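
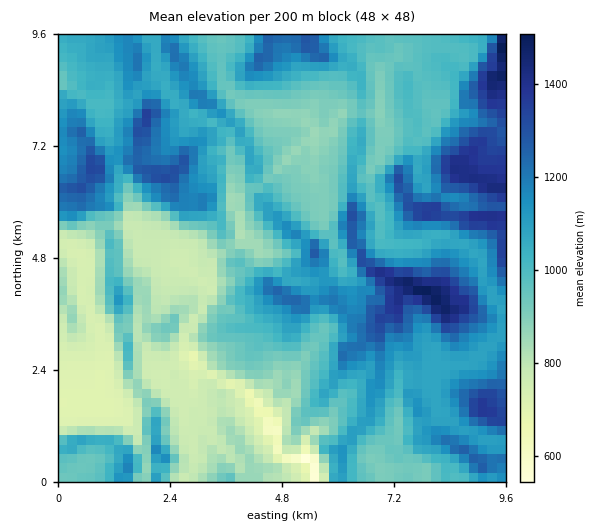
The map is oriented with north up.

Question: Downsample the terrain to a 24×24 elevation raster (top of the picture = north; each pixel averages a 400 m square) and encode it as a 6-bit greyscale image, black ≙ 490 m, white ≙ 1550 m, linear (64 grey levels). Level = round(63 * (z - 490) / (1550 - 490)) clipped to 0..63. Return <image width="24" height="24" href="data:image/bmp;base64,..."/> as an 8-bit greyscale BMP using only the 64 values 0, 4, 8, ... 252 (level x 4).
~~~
<image width="24" height="24" href="data:image/bmp;base64,Qk12BgAAAAAAADYEAAAoAAAAGAAAABgAAAABAAgAAAAAAEACAAATCwAAEwsAAAABAAAAAAAAAAAAAAEBAQACAgIAAwMDAAQEBAAFBQUABgYGAAcHBwAICAgACQkJAAoKCgALCwsADAwMAA0NDQAODg4ADw8PABAQEAAREREAEhISABMTEwAUFBQAFRUVABYWFgAXFxcAGBgYABkZGQAaGhoAGxsbABwcHAAdHR0AHh4eAB8fHwAgICAAISEhACIiIgAjIyMAJCQkACUlJQAmJiYAJycnACgoKAApKSkAKioqACsrKwAsLCwALS0tAC4uLgAvLy8AMDAwADExMQAyMjIAMzMzADQ0NAA1NTUANjY2ADc3NwA4ODgAOTk5ADo6OgA7OzsAPDw8AD09PQA+Pj4APz8/AEBAQABBQUEAQkJCAENDQwBEREQARUVFAEZGRgBHR0cASEhIAElJSQBKSkoAS0tLAExMTABNTU0ATk5OAE9PTwBQUFAAUVFRAFJSUgBTU1MAVFRUAFVVVQBWVlYAV1dXAFhYWABZWVkAWlpaAFtbWwBcXFwAXV1dAF5eXgBfX18AYGBgAGFhYQBiYmIAY2NjAGRkZABlZWUAZmZmAGdnZwBoaGgAaWlpAGpqagBra2sAbGxsAG1tbQBubm4Ab29vAHBwcABxcXEAcnJyAHNzcwB0dHQAdXV1AHZ2dgB3d3cAeHh4AHl5eQB6enoAe3t7AHx8fAB9fX0Afn5+AH9/fwCAgIAAgYGBAIKCggCDg4MAhISEAIWFhQCGhoYAh4eHAIiIiACJiYkAioqKAIuLiwCMjIwAjY2NAI6OjgCPj48AkJCQAJGRkQCSkpIAk5OTAJSUlACVlZUAlpaWAJeXlwCYmJgAmZmZAJqamgCbm5sAnJycAJ2dnQCenp4An5+fAKCgoAChoaEAoqKiAKOjowCkpKQApaWlAKampgCnp6cAqKioAKmpqQCqqqoAq6urAKysrACtra0Arq6uAK+vrwCwsLAAsbGxALKysgCzs7MAtLS0ALW1tQC2trYAt7e3ALi4uAC5ubkAurq6ALu7uwC8vLwAvb29AL6+vgC/v78AwMDAAMHBwQDCwsIAw8PDAMTExADFxcUAxsbGAMfHxwDIyMgAycnJAMrKygDLy8sAzMzMAM3NzQDOzs4Az8/PANDQ0ADR0dEA0tLSANPT0wDU1NQA1dXVANbW1gDX19cA2NjYANnZ2QDa2toA29vbANzc3ADd3d0A3t7eAN/f3wDg4OAA4eHhAOLi4gDj4+MA5OTkAOXl5QDm5uYA5+fnAOjo6ADp6ekA6urqAOvr6wDs7OwA7e3tAO7u7gDv7+8A8PDwAPHx8QDy8vIA8/PzAPT09AD19fUA9vb2APf39wD4+PgA+fn5APr6+gD7+/sA/Pz8AP39/QD+/v4A////AGxseJhohExMYFxYUEAgZIhsZGhkdHykoHxwdJBklFhEUFBQNDAkfJBoaHB8jKSsoGRsaFhYfEhESFRAJFRMaIyAcHSUpJyUnDQ0NDRUdERASEg0KFhsaHiQfHSUjJzAzDQ0NDhYTEBASEAsTFR0gHiQiISUkKjIxDQ0NExMQEA8PERYWFxwiIiQmISMjJykrDg4NGBIQDw0WGRsZGRogKiYoJCQjJCQnEA8OGxMWERQaGx0eIBseKSwrKCQmKSUkExAQGhUYFhMbHR8hJSAeKC0xLygyMiwmFA8YIhUSFBIXHSInKykoKSsxMzM6Ny4kFA8aHxYRERETGyQqJiQnJSgzOTo4MSknEg8ZGRIREBEUGxwdIickIDAwLSsuKiUsDw8ZGBEREBEWGBYYHyoiJiogICIlJCQuFhYaFBESFBcdFxcfJyAcKyYfJCUlKi8yKSYiGBUbJSYhFh0kHxkZKiUfKzMxLzEzLi4nHCEqKygjFh0eGhkZIh8iLicqLDE1KjAtIy4wLyYhGSEaGRgZIBwiLSMuNjY2KC4pKC0qLCcgGyEbFxcYHh0aISItNDQzKSsiJy8pJSYiIB4ZGRYXHB8ZHB0kLDIwKCUgJTArJCEjIRkYFxcYGRwZHR0dJSowIiAfIycmIykjGhoaGhkZGh0ZHh0cJS82HSAhJSUiJiYdHyQiHx0cHh4aHh0eIzA5HyIiJygjKiMdICsqJignIh0bHB0fHiY3ISIkKCYmJx8cHSUsLC8mIB4dHB0eHiA0A=="/>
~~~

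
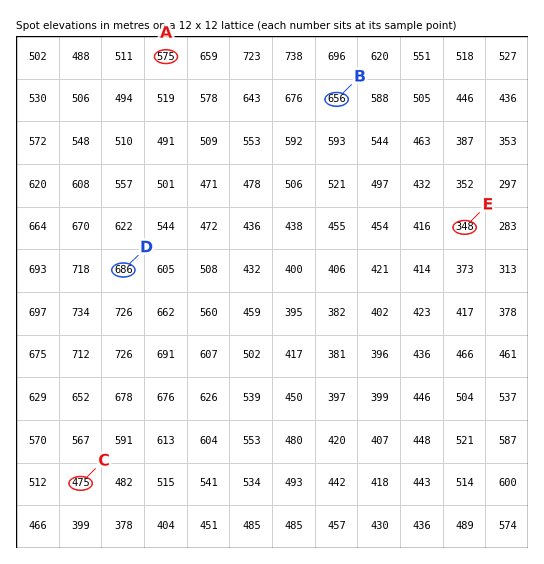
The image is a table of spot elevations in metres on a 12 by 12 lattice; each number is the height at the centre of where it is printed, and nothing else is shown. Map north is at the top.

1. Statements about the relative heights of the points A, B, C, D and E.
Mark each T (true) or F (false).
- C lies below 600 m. T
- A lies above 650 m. F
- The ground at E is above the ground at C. F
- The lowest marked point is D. F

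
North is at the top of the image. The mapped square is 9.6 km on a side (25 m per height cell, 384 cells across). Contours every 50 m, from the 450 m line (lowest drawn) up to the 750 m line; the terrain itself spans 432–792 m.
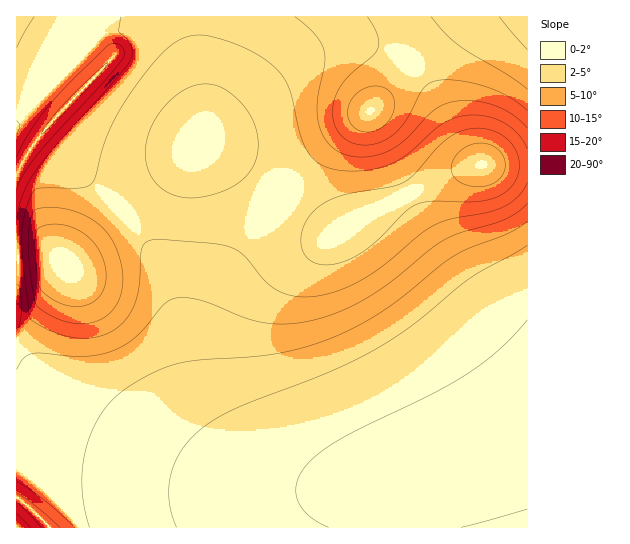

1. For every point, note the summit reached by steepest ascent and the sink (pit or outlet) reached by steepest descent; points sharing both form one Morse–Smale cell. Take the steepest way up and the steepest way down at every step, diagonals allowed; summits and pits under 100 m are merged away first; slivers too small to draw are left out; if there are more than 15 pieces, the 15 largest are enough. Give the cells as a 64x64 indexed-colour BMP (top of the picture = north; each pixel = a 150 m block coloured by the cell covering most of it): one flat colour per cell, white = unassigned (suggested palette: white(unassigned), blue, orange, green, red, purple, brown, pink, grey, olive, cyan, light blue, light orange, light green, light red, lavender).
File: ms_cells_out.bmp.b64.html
<image width="64" height="64" href="data:image/bmp;base64,Qk12CAAAAAAAAHYAAAAoAAAAQAAAAEAAAAABAAQAAAAAAAAIAAATCwAAEwsAABAAAAAAAAAA////ALR3HwAOf/8ALKAsACgn1gC9Z5QAS1aMAMJ34wB/f38AIr28AM++FwDox64AeLv/AIrfmACWmP8A1bDFAGZmIiIiIiIiIiIiIiIiIiIiIiIiIiIiIiIiIiIiIiIiZmIiIiIiIiIiIiIiIiIiIiIiIiIiIiIiIiIiIiIiIiJmIiIiIiIiIiIiIiIiIiIiIiIiIiIiIiIiIiIiIiIiImIiIiIiIiIiIiIiIiIiIiIiIiIiIiIiIiIiIiIiIiIiIiIiIiIiIiIiIiIiIiIiIiIiIiIiIiIiIiIiIiIiIiIiIiIiIiIiIiIiIiIiIiIiIiERERESIiIiIiIiIiIiIiIiIiIiIiIiIiIiIiIiIiIREREREREREiIiIiIiIiIiIiIiIiIiIiIiIiIiIiIiERERERERERERERIiIiIiIiIiIiIiIiIiIiIiIiIiIiERERERERERERERERIiIiIiIiIiIiIiIiIiIiIiIiIhEREREREREREREREREREiIiIiIiIiIiIiIiIiIiIiIhEREREREREREREREREREREiIiIiIiIiIiIiIiIiIiIhERERERERERERERERERERERESIiIiIiIiIiIiIiIiIiERERERERERERERERERERERERESIiIiIiIiIiIiIiIiEREREREREREREREREREREREREREiIiIiIiIiIiIiIiERERERERERERERERERERERERERESIiIiIiIiIiIiIiIRERERERERERERERERERERERERERIiIiIiIiIiIiIiIREREREREREREREREREREREREREREiIiIiIiIiIiIiIhERERERERERERERERERERERERERESIiIiIiIiIiIiIiERERERERERERERERERERERERERERIiIiIiIiIiIiIiEREREREREREREREREREREREREREREiIiIiIiIiIiIiIRERERERERERERERERERERERERERESIiIiIiIiIiIiIhERERERERERERERERERERERERERERIiIiIiIiIiIiIiEREREREREREREREREREREREREREREiIiIiIiIiIiIiIRERERERERERERERERERERERERERESIiIiIiIiIiIiIhERERERERERERERERERERERERERERIiIiIiIiIiIiIhEREREREREREREREREREREREREREREiIiIiIiIiIiIiERERERERERERERERERERERERERERESIiIiIiIiIiIiIRERERERERERERERERERERERERERERIiIiIiIiIiIiIhEREREREREREREREREREREREREREREiIiIiIiIiIiIiERERERERERERERERERERERERERERESIiIiIiIiIiIiERERERERERERERERERERERERERERERIiIiIiIiIiIiIREREREREREREREREREREREREREREREiIiIiIiIiIiIRERERERERERERERERERERERERERERESIiIiIiIiIiIhERERERERERERERERERERERERERERERVVVVVSIiIiIhERERERERERERERERERERERERERERERFVVVVVUiIiIhEREREREREREREREREREREREREREREREVVVVVVVIiIiERERERERERERERERERERERERERERERERVVVVVVVSIiERERERERERERERERMxERERERERERERERFVVVVVVVUiERERERERERERERETMzMxEREREREREREREVVVVVVVVVERERERERERERERETMzMzMRERERERERERERVVVVVVVVRBEREREREREREREzMzMzMzMRERERERERERFVVVVVVVRERBEREREREREREzMzMzMzMzMREREREREREVVVVVVVREREQREREREREREzMzMzMzMzMzMRERERERERVVVVVVREREREEREREREREzMzMzMzMzMzMzMxERERERFVVVVVRERERERBERERERMzMzMzMzMzMzMzMzMxEREREVVVVVREREREREQRERERMzMzMzMzMzMzMzMzMzMzMzMzVVVVREREREREREERETMzMzMzMzMzMzMzMzMzMzMzMzNVVVRERERERERERBEzMzMzMzMzMzMzMzMzMzMzMzMzM1VVREREREREREREQzMzMzMzMzMzMzMzMzMzMzMzMzMzVVRERERERERERERDMzMzMzMzMzMzMzMzMzMzMzMzMzNVVUREREREREREREMzMzMzMzMzMzMzMzMzMzMzMzMzM1VVVEREREREREREQzMzMzMzMzMzMzMzMzMzMzMzMzMzVVVVRERERERERERDMzMzMzMzMzMzMzMzMzMzMzMzMzNVVVVUREREREREREMzMzMzMzMzMzMzMzMzMzMzMzMzM1VVVVVEREREREREQzMzMzMzMzMzMzMzMzMzMzMzMzMzVVVVVURERERERERDMzMzMzMzMzMzMzMzMzMzMzMzMzNVVVVUREREREREREMzMzMzMzMzMzMzMzMzMzMzMzMzM1VVVUREREREREREQzMzMzMzMzMzMzMzMzMzMzMzMzMzVVVURERERERERERDMzMzMzMzMzMzMzMzMzMzMzMzMzNVVVVERERERERERDMzMzMzMzMzMzMzMzMzMzMzMzMzM1VVVUREREREREREMzMzMzMzMzMzMzMzMzMzMzMzMzMzVVVVVEREREREREQzMzMzMzMzMzMzMzMzMzMzMzMzMzNVVVVURERERERERDMzMzMzMzMzMzMzMzMzMzMzMzMzM1VVVVREREREREREMzMzMzMzMzMzMzMzMzMzMzMzMzMz"/>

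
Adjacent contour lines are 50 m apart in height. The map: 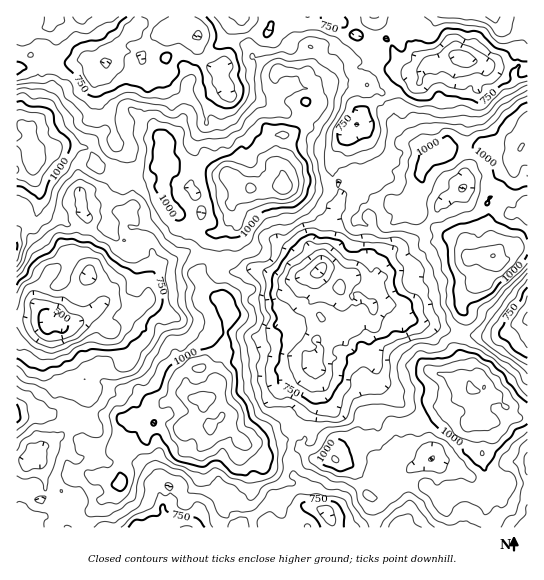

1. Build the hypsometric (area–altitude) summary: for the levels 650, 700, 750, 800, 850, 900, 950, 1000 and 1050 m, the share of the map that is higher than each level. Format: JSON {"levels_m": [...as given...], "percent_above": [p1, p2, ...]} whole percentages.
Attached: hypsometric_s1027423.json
{"levels_m": [650, 700, 750, 800, 850, 900, 950, 1000, 1050], "percent_above": [95, 89, 81, 70, 57, 44, 29, 17, 9]}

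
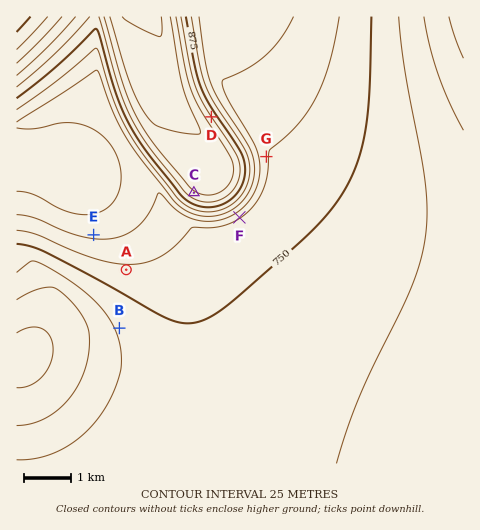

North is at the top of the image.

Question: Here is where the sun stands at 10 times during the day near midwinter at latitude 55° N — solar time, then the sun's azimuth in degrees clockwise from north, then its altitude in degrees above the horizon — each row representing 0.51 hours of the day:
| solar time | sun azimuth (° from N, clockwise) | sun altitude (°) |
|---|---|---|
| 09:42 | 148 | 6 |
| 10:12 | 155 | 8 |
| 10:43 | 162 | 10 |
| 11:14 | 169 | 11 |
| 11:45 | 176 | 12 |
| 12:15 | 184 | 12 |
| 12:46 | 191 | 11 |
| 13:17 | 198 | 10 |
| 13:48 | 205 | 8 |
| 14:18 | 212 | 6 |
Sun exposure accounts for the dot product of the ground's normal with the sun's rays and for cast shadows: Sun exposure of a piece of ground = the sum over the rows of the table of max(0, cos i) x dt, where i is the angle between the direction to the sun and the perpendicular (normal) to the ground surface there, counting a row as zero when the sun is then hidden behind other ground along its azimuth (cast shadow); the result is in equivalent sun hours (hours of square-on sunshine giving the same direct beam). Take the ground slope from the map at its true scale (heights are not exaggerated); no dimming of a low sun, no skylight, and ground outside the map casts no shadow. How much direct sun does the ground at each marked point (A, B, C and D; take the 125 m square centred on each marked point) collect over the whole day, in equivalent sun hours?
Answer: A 1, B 0.9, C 1.4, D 0.3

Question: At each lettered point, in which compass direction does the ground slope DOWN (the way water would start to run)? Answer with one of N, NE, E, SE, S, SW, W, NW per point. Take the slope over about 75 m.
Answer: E S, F SE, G E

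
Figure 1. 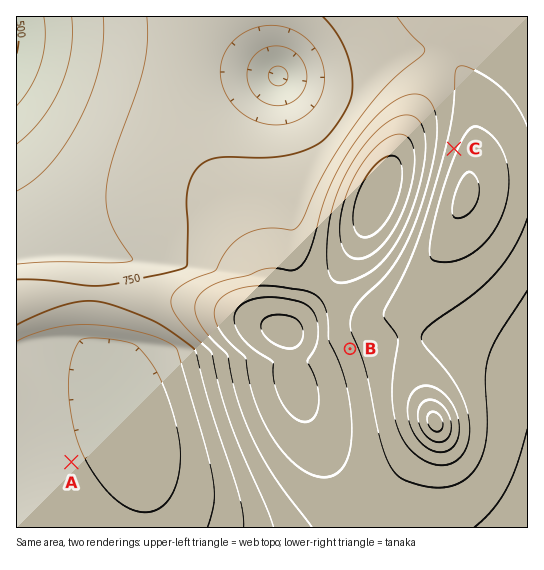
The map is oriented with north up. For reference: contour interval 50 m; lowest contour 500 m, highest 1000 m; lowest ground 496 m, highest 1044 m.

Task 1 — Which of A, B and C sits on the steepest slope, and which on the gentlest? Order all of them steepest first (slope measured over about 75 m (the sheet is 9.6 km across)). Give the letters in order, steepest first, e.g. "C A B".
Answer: C B A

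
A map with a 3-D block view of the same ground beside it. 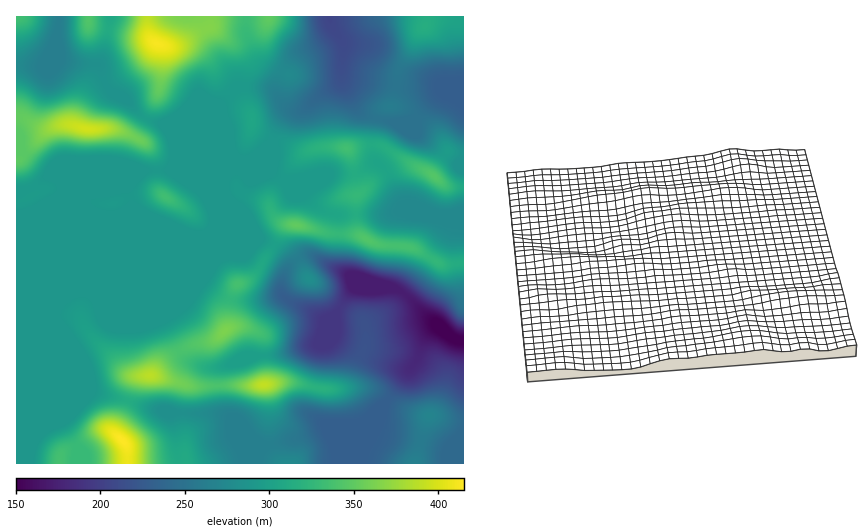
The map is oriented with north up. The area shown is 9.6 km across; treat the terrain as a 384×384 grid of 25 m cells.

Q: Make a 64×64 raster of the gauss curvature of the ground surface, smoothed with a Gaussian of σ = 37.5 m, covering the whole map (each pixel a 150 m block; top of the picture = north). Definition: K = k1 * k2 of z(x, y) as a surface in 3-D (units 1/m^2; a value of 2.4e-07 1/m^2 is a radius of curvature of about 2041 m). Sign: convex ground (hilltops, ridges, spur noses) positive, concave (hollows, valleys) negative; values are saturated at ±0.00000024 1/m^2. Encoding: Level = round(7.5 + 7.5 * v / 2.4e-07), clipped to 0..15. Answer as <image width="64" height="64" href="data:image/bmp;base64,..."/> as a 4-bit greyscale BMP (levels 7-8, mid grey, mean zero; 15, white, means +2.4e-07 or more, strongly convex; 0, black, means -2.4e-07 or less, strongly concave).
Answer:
<image width="64" height="64" href="data:image/bmp;base64,Qk12CAAAAAAAAHYAAAAoAAAAQAAAAEAAAAABAAQAAAAAAAAIAAATCwAAEwsAABAAAAAAAAAAAAAAABEREQAiIiIAMzMzAERERABVVVUAZmZmAHd3dwCIiIgAmZmZAKqqqgC7u7sAzMzMAN3d3QDu7u4A////AId3iHiIiIdlV4h3eHh3d3d4d3iImIiIeHd3d4iIiIiIh3aKl3iaplV4eId3iHh3d3h3d3iId3eId3d3h3d4iIiHdnqnZ5uWabp2dniIiIh3eHd3eHh3d4h3d4iHd3eIiId2Z4UzWIis2nZmZ4eIiIiHd3eIZ3d3iId4iIh3d4h3iHdmh0Ep3cqYdmZ4h3d4iHd3d4d3iIeIh3d4iHd3d3eId3eKhX//uYeHd3iHeHeIh3d3d4eIh3d3eIeId3iId4iIeIiGa/yXd4mZh3d3eIiIdmdniIiHd3d4h3eImYh2iIiIiIdEVlRGmqiGZ3eImZhkQ1m6l2Znd3iHd3mqmHWIiIiHh2VEMiR6zIRFZ5q7l1MAfvyGZmZniId3aJmYd4iIiIh3iHZUM1irh5mHiIiHh2aMuHm6l3d3ZFZ3h3d4iIiIiIiIdVVmeHVIy3VCE1v//FIBSt7KdmdlV5h3d3iIiIiIiIhleqm8lCaoVUEUOP/9gQAmm6mHd4eKqHd3eIiIiIiHiHeuyt+2V4eId2dnz8y3VFZ4d3d3d4qYd3d3iIiIiIiIdniYrJeIeJiKqblWeIh3iYdmZnd3iYiHeIeIiIiIiIhlVoiId4h3hmiYiEAUV4mql2Vmd3eIeIh4hoiIiIiIh2Z3iHd2Znd3d4iIcAA3vLqYdmd4iIh3eId3iIiIh4h3d3d3eHZWd2iYiap0MkrcuImHd4iIiHZoiJmIiIiHh3d3iIh3d3eHZ5mHh4v7eamIiId3iId4h3d4mIiIiHh3d3iIiIiIh4dmipdVfPx2d3d4h3d3d3d3d4dAiIiId3d3iIiIiIiIiHeKqYZpuWVnd4iHd4d3eHeJiACIiId3iHiIiHh4iIiIiImZmHiHZmeIiHiIiId4iIrLX4iIh3eIeIiIiIeIiIiHd3d3d3dmZ4h3eJmIiId3eMmviIiHd4h3eIiIiIeIiHd3ZVZ3iHVnh1VGmXeIh3ZXhW+IiId3d3d4iIiIiIiId3ZURFe7dFd2QxN4iHh2Zmh1NYiIiHd3d4iIiIiIiId3dVZ2V810aJmFOqiIdmZ3iHZFiIiIiHd4iIiIiIiId3h3v9uXq2et/9dZiHeIuYeHdVeIiIiIiIiIiIiIiIiIiIeut3eJZ7//pomIdnq5d4eHeIiIiIiIiIiIiIiIiIiIdmd0Nnh2ipd4z9tlZ4d4eepniIiIiIiIiIiIiIiIiId2V6hXeIZERVasuXd3d3ZJ+DiIiIiIiIiIiIiIiIiIh3d3iYp2hTRDNoiHiZdmZRWWWYiIiIiIiIiIiIiIiIiIeIeHeFR3eZZ4ZVjMl2eqVoiHiIiIiIiIiIiIiIiIiIiIiHeIMUesmKlDWshFecyImYeIiIiIiIiIiIiIiId3d3iIh4lSNXZGhjSclmeIh2eIh4iIiIiIiIiIiIh3h3dneIiHd4mt2FZmVpl5qYd2Z3eHiIiIiIiId3iId4iHeHZ4iIh3h7/5d3iYU3qpiId3d4h3d4iIh3d3d3d3d3d4h3iIiHhSWId4eKczipiIh3d3d3d3h4h3d3h3h3Z4d4h3eHiHeHWIZnd3h1WIiIiId2V4eIiHeId3eId3Zr2Yh3d3d3ZqqKmId3iImId4iIiHVGqIiId3h3eId3ZZ/5d3d4d4dniHiIh3eJmZmHiIiId7hHd4h3iIiId4hmrZd3d3h3h4d3Z4h3iIiIiYd4iZiL5gZFeHeIiIiHh3ZVZ4h3iHeIiHdnd3eIl2d4hlZnd76EKHVoh4iIiIiHeFV4h4iId3eHiHd3eIioVnd2Znd47o3syHmId4h4iIiHVXeIiIh3d4iId3d4iahWeIiHiIm2XYmGiqiHd4iIiHU0Z4iIiIh3d4iHeIeIh2d4iHd4iFAod2RZzZZWiYmYeXRXiIiIh3d3iIeIiHZpyXiHZVd2Q4lHd2Wbp1Z4iHav9Vd4iIiHeId3d3iYdmz5VHp1erl4yTiHdDVoq6dkI5/EV3iIiIh4iHd2ZniHeahVnZi82XiYiId2ZWjN25VDaEV3iIiIiIiIdmd3iHd3eHd2V4iIZ3indmeamYeM7JeGWod4iIh4h4h2d4iId3Z5h2V3iHZnd5d1RZu5dWiYZlEmd3eIh3d4iXeImYh3d4mGZ3d3dnd3iIVFeamImWRoUlZmd4h4h3iZiIiIiHd3d3eImHd3eHeJl3iHdmeah4p37YZ3d3iHeIh4h3eHd3h3eIiYiHeId3mIq5dUVoiIiYjvl3eId3d3d3iHd4d3iIh3d3d3eIiHh3eamGVneHeJl4mHiJh3d3dmiYd3d3eIiHiHd3d4iIiGZ5mId3d3d3iXRFeZmXd4h2aIeIiHd4iHeId3d3iIh3Z4iIh3d3d2Z3dURompd3iHeId4mYh3iIeHd4d3iIiHdniIiId3eIdmeHZmiIdniId4d2eIh3iIeId3h2d4iId2eIiIh2aJmHeJiImHdmeId3d3Znh3d3d3h3d1RniId4d3d3h2VnmXeImYmph2eIiHiHd4h3eHd4d4iIVHeIiId3d3d2VmeHd4mqmqmHd4eId3d3mHd3d3h3iJl2iHd4d3d3d3Zpl2VXmrqZl3Zmd3d2eHiXZnd3iHeImYipiHd4d3d3dY7oM0aLuHh3dmeYeId5h4dWeId3d3iIiKqYd3iKl2d2jelVZ4h2iIh3eJiId4mpiGaIh3d4h3Z4iIh3eJzIVneKuHirgxSZiIh3iHdmecyqh4iHd3iHVYiHiHd4"/>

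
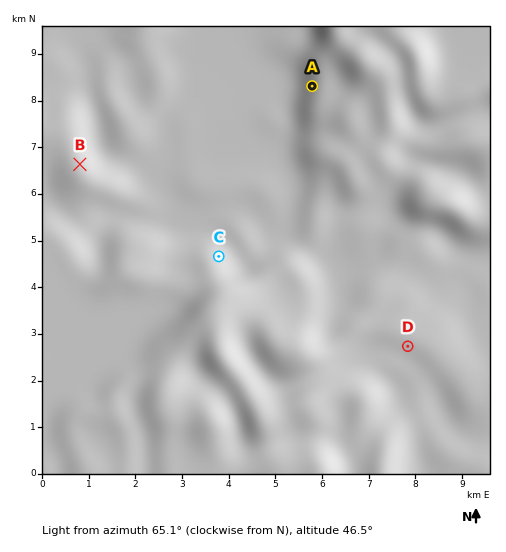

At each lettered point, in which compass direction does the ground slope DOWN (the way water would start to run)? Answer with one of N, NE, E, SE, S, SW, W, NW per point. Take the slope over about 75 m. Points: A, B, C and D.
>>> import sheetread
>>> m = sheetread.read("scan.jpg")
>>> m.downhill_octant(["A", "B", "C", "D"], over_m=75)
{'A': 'W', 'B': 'NE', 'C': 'NE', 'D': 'S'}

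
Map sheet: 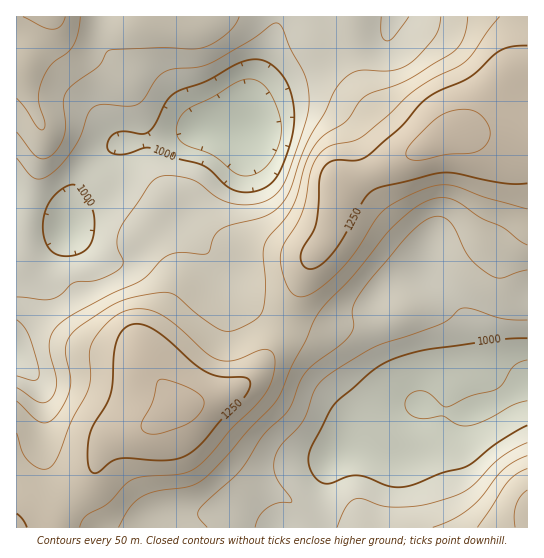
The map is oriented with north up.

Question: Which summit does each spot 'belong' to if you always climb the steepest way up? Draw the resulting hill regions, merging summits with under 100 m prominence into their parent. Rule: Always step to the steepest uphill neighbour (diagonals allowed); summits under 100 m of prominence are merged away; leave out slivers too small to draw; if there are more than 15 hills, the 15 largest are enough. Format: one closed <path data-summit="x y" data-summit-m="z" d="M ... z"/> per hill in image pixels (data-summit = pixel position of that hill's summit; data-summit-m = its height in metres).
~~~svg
<path data-summit="434 142" data-summit-m="1313" d="M527 16l-249 0-2 14-7 20-18 45-4 34-6 3-42-3-45 11-33 3-10 11-2 12 3 9 14 13 36 23 12 4 29 32 28 27 12 23 14 14 68 30 27 40 17 15 10 4 38 4 33 9 19 0 22-8 37-22z"/><path data-summit="182 405" data-summit-m="1312" d="M117 145l-16 12-18 18-8 12-8 24 0 23-24 37-10 8-17 2 0 246 279 1 14-5 11-10 3-6 4-33 6-16 13-10 13 0 24 7 15 0 5-3 8-11 9-35-11-3-30-3-10-4-17-15-27-40-56-24-19-12-10-12-9-19-28-27-29-32-12-4-47-32-4-8-2-12z"/><path data-summit="50 17" data-summit-m="1216" d="M277 16l-260 0-1 185 42 15 8 11 2-22 7-18 8-12 32-30 11-4 28-1 45-11 22 3 20 0 6-3 4-34 25-65z"/><path data-summit="527 513" data-summit-m="1212" d="M527 384l-22 15-36 14-19 0-29-8-10 36-4 8-9 6-15 0-24-7-13 0-8 5-7 9-4 13-2 52 202 1z"/>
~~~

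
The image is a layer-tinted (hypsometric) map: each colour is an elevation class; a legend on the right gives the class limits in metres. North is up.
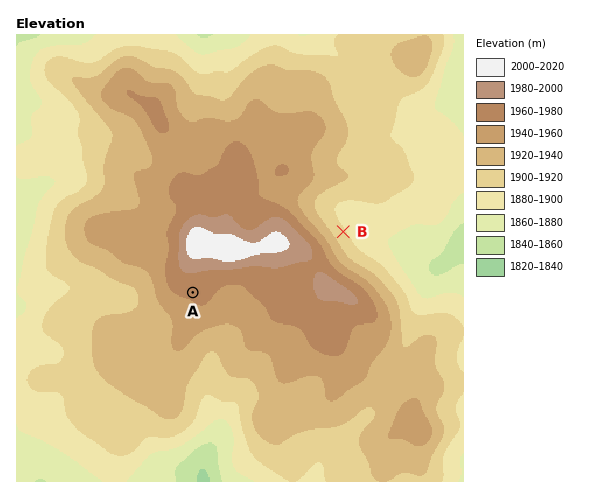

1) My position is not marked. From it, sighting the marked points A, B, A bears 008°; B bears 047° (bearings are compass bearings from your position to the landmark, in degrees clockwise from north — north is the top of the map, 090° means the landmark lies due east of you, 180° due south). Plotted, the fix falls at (180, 384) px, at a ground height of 1925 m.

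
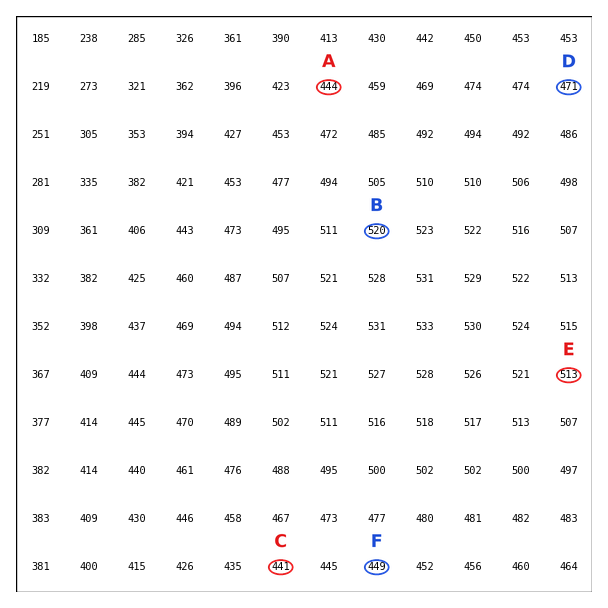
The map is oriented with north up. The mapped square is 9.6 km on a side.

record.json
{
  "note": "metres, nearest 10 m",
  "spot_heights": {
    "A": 440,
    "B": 520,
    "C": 440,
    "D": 470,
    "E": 510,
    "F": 450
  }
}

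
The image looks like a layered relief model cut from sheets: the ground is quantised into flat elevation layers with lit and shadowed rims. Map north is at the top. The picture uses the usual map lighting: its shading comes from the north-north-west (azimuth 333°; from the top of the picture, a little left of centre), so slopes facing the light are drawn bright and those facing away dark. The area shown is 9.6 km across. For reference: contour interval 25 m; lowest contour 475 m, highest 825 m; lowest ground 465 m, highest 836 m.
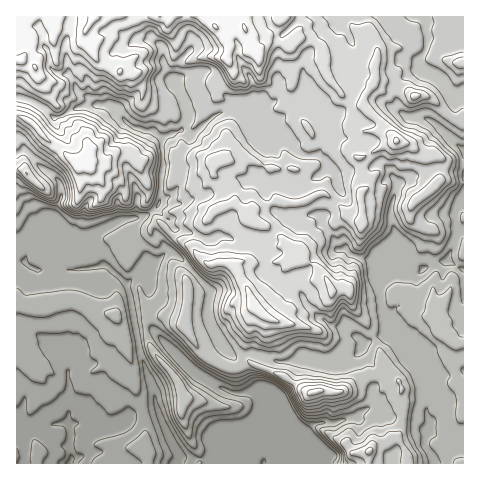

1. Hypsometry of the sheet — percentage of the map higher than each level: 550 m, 87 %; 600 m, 69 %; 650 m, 52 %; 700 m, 30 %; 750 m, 10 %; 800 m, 3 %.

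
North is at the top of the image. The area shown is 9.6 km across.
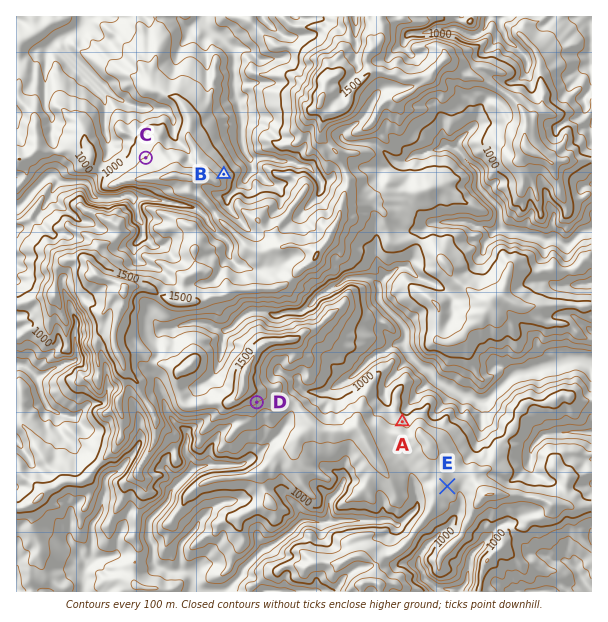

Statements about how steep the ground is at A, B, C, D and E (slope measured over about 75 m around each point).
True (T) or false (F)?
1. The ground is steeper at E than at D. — F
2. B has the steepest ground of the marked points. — T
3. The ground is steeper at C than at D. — F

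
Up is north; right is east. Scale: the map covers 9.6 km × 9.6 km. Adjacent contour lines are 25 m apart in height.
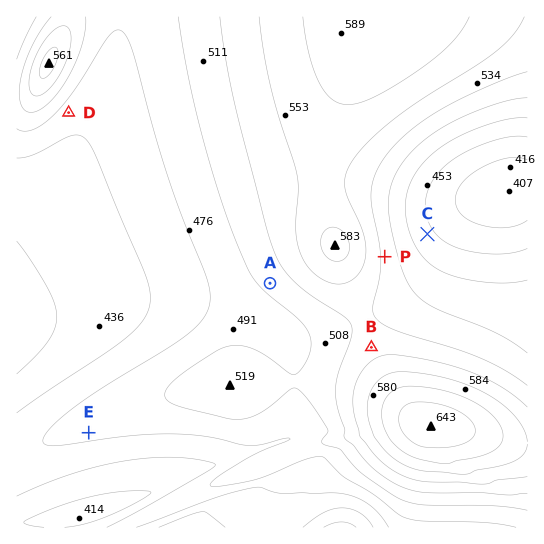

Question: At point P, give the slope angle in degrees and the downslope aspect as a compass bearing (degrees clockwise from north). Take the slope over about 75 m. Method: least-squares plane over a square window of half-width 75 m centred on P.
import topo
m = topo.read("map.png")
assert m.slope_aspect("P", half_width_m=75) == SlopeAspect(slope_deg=5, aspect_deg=85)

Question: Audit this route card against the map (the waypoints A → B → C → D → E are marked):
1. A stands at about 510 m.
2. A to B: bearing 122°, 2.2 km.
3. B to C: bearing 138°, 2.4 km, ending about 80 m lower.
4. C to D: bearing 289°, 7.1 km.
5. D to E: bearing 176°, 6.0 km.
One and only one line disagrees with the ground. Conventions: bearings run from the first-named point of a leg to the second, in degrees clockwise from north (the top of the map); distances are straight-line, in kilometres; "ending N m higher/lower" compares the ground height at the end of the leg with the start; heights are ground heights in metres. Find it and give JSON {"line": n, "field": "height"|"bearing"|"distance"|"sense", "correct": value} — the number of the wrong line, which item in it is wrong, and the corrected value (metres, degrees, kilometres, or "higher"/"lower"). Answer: {"line": 3, "field": "bearing", "correct": 26}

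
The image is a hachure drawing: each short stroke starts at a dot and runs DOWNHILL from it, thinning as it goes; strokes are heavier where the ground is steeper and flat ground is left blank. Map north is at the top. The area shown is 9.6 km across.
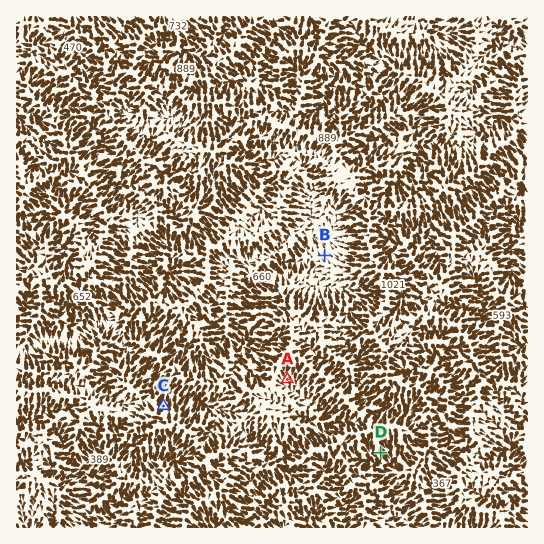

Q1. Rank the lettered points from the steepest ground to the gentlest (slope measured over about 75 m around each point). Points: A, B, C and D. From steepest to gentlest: D C A B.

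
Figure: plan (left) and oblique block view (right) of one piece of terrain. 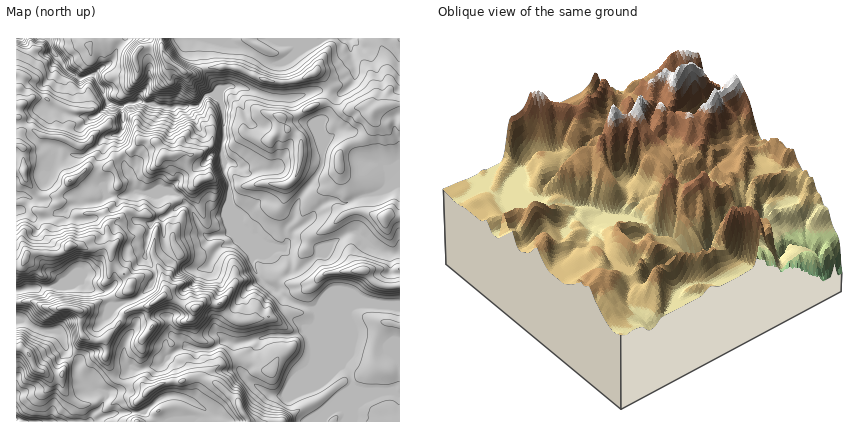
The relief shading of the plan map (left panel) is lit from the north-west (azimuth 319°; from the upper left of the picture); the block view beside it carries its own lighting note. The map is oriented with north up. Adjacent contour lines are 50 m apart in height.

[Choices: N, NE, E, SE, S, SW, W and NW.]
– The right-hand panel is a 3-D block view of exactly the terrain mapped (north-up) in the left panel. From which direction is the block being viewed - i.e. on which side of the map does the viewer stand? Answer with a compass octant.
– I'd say NE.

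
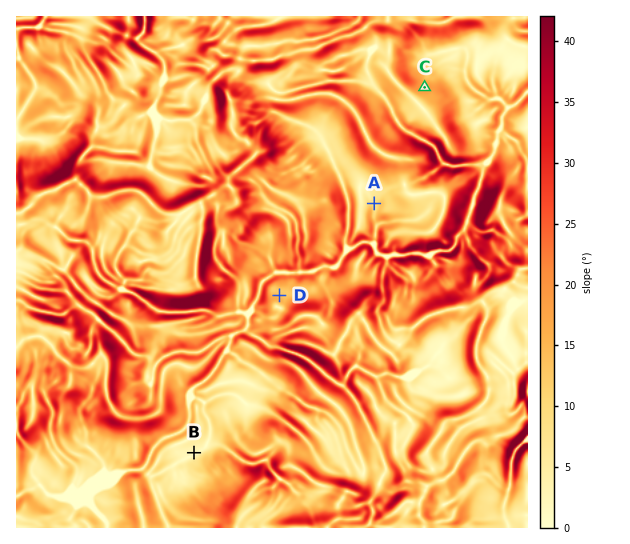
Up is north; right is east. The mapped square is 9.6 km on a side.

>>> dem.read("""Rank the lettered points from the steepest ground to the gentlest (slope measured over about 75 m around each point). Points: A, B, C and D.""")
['C', 'D', 'A', 'B']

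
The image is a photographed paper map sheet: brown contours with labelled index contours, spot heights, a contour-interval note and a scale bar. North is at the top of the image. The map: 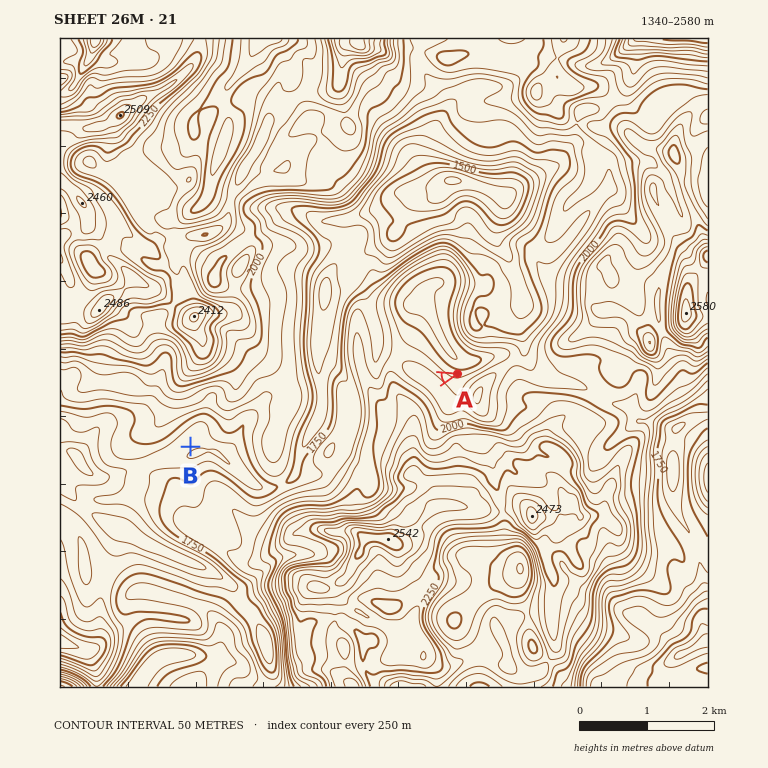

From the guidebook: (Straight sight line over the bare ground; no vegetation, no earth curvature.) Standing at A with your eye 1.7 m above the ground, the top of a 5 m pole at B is hidden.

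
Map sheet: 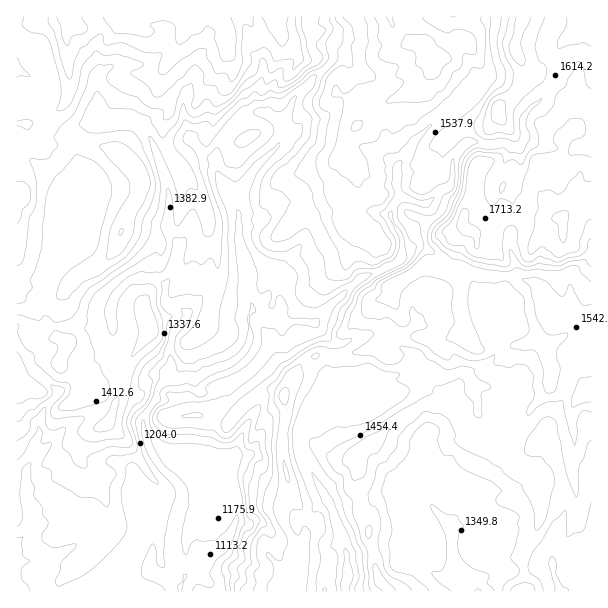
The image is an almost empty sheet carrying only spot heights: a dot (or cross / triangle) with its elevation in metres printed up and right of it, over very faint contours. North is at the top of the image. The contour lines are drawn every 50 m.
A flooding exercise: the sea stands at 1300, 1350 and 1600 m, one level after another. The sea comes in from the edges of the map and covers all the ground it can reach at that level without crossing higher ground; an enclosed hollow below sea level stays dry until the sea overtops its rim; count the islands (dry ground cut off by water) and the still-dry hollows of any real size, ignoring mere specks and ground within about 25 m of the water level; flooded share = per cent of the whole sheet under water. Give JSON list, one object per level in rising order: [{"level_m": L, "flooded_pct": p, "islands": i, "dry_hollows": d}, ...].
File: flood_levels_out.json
[{"level_m": 1300, "flooded_pct": 17, "islands": 0, "dry_hollows": 0}, {"level_m": 1350, "flooded_pct": 23, "islands": 0, "dry_hollows": 0}, {"level_m": 1600, "flooded_pct": 85, "islands": 0, "dry_hollows": 0}]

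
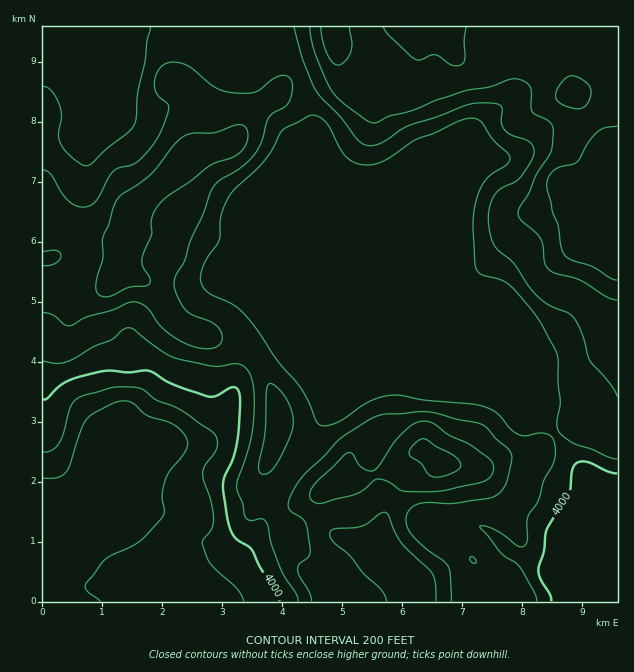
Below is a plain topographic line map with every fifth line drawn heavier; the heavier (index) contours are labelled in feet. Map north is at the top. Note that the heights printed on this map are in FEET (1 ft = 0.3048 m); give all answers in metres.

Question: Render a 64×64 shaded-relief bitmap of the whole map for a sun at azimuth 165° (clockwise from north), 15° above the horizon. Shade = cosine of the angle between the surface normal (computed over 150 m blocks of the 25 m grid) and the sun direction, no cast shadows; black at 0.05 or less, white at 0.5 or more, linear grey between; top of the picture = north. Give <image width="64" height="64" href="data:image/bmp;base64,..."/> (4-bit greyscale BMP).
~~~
<image width="64" height="64" href="data:image/bmp;base64,Qk12CAAAAAAAAHYAAAAoAAAAQAAAAEAAAAABAAQAAAAAAAAIAAATCwAAEwsAABAAAAAAAAAAAAAAABEREQAiIiIAMzMzAERERABVVVUAZmZmAHd3dwCIiIgAmZmZAKqqqgC7u7sAzMzMAN3d3QDu7u4A////AHd3d3eIiHd3ZneIiIiJmHd3eIh3d4iIh3h3dlVWd2ZVd3d3d4iIh3d3d4iIiJmYd3d4mId3iIiIiHdlVVZ3ZlVmZmZ3d3iIiIiIiIiImZd3d4iYiId3eIiYZVVWZnd2ZVVVVWZlZ4iIiIiIiIiIZWd4iJiIdlRXiIdURniHd3d2RERERERGeIiIiIiIiHZUZ5mYiIdkMkZ3dURYqph3d3dUREQzMzRXd3d3iZiIdUV4mYd4dkMiNFVVVnmqmXdnd2VVVEMzM0VndmeKqYdmVniIdmZlMjNEM0VoiZmZh2Znd2ZlVURDM0VVVnm6h3dmd2VURWVERVVDRomYiamYdmd3d3ZmZVQzNERFeKqHeYdmVURFZ3Z3h3d4mYiaqpmHd3d3d2ZmZVVVVVZniZeJqYdmZVVpqqq7uqqpiau6qYh3iId3ZmZmZnd3ZmZ4mGeaqZiHZWnO7t3dy6mZqqqph3eqqYd2ZmVmeIh2Z4mYVFeJqqmHec///u7cupmaqph3dru6l3d2ZVVniHZWialzI1eaqpiJrf//7u3KmImql3d4u7qYd3dlVVVnZTNYmoUgFGiIiJmave7t3cqYiaqYiJq7uph3d2ZURFVUISWJl0ABNWZWiZmZvLqqqpiaqpmrzbu6mHd3dlQzREMhE2mZYwAUZURXmYd3dlV4mJqqq83dy7qYd3d2ZURERDIiWJmFIAJWUyRndTMzM0ZmeIm97dy7u6mHd3d2ZmZlVCJHmoZCACVkISRUISNEQzNFabzcuqq7uph3iIiIiZdkM0aal1MABGUxATMhI0RDRERoqqqYmqq7qYiau7qqqXVDRomYZSABRUEAABEiNEVmZmd3d3eZqrzLqavMy7qphkRGd4d2ZBASMgAAABESRnd3dlVWZ5mrzN3Lq8zLuqmGVEZmZ3d3UgARAAABEiRXd3d2VVZnmrzN3u26vMuqqpdUVVVmd3d2QiIiI0RVVnd3d3ZmZneqzN3e/turu6qqqGVVRFd3d3d2VWZnd3d3d3d3d3h3d7vN3d3u7Ku7qqu6hlREZ3d3d3d3d3d3d3d3d3d2eIiIvN3czd3curu7vMyoZEZ3d3d3d3d3d3d3d3d3d3ZniIirzczMu7u6q8zM3LhUV3d3d3d3d3d3d3d3d3d3dlZ4mZq8u7uqqqq83dzLp1V3d3d3d3d3d3d3d3d3d3d3ZniZmau6qZmaq7zdy6l2V3d3d3d3d3d3d3d3d3d3d3h3eIiZmrqpiImruqmId2Vnd3d3d3d3d3d3d3d3d3d3iId3iIiau7qpmaqXVEVVVXd3d3d3d3d3d3d3d3d3d3iZiHd3mZm83cupmHUyI0VWd3d3d3d3d3d3d3d3d3d3eamYh3eZiazv7bqYZUM0RWd3d3d3d3d3d3d3d3d3d3ebupiIiJiIis7+3KhmVVVmd3d3d3d3d3d3d3d3d3d3ebu6qYiamId3m97cqHdmZnd3d3d3d3d3d3d3d3d3d3eKqqqpmauZmHZoq7mIiYd3d3d3d3d3d3d3d3d3d3d4iaqZmqqrvKqYdVaJh2iaqXd3d3d3d3d3d3d3d3d3d4mqqIiazMy7mZh2VXiHZ5q6h3d3d3d3d3d3d3d3d3d3eaqYd4rNy5hnd3ZmeZmIiaqXd3d3d3d3d3d3d3d3d3d4mpdmeKuoZVZmd2VnmqqZqqh3d3d3d3d3d3d3d3d3d2eZmHd3d2VUZmZ2ZVaJmZqqmHd3d3d3d3d3d3d3d3d2Z4mZiHZVVVZmZmVVV4iHeKqod3d3d3d3d3d3d3d3d3ZmeJmZh1VmeHZlRERXiYdniql3d3d3d3d3d3d3d3d3dlVneImHd3iJZlQyNEV6qYd5qod3d3d3d3d3d3d3d3d2REVmZ3eJmZllVDIjM1i7upmrp3d3d3d3d3d3d3d3d3dCMzRFeJmZiGVVQyIiJZvMuqvJd3d3d3d3d3d3d3d3d1IRIjV4iId3ZmZUMiERWc3cvN2nd3d3d3d3d3d3d3d3YhARI1ZmZmdVZlQyIhAUi83d7+p3d3d3d3d3d3d3d3d1IREAEzRWZ0VVVDIzIRJIvM3v/qd3d3d3iqmHd3d3d3dUMgABJFZmVVVEMiMzERR5q83/2Xd3d3ir3Ll3d3d3d3d1MhI0VVVmZVQyI0MhETVnis3bd3d3eKvd3Kh3d3d3iql1RFVERHd3dlMiNDMhEjRWisuXd3eIms3u26mHd3eby5dVZlREiIiHdUNFVDIiIzRoq7mHd5mqvN7+7bmHeImrqXZnZVWIiHd3VEVlRERERFes3KmJqqqqvf///sqZdnmqmYh2VXd3d3d2VnZVZmVERovMuqu7uZmr3u7//tuGVomqqYdlZmZmd3ZWeHd3ZUM0aauqu7upmZmrzN7//bl2Z4mpmGVVZmVmZUV5mHZUMiI2iZmaqpiIiImqvN7u25hlVneHdlVmZlZlRFeIZUQzIiNXiImZiId3eJmrzMzLqHVERWZnVWZmZmVDNFVVRERDIjV4iZmId3d4maq7qZmYdlNERWdVZmZmZkMzNEVVZmVDRXeJmZiHeImpmqmHeIh3ZERWd1Znd2Z2ZDM0RVZ3d2VWd4iZmIiImaqZiHd3d3d1VWd3Znd3d3dlRERVZ3d3d3d3eIiIiJmZqpiIiIh3eHdmd3dnd3d3d2ZURFZ3d3d4h3Znd3iJmZmZmIiIiHd3iHd3d3d3d3d3ZlVVVnd3d3eHZmZ3d4iZmImYiJiId3eId3d3"/>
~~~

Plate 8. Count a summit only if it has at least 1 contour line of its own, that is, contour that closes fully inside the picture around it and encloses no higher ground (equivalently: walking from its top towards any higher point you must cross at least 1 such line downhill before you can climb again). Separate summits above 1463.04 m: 2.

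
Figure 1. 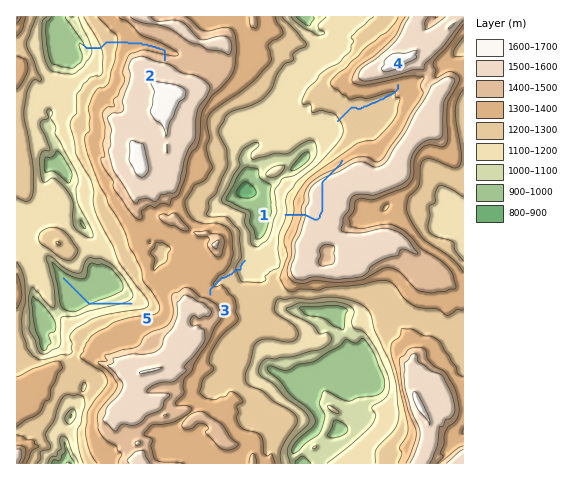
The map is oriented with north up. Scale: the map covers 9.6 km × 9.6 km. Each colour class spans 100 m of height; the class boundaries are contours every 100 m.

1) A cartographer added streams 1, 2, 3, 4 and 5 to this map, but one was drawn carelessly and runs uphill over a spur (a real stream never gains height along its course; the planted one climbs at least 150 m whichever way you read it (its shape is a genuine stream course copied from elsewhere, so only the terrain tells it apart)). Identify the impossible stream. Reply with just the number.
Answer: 1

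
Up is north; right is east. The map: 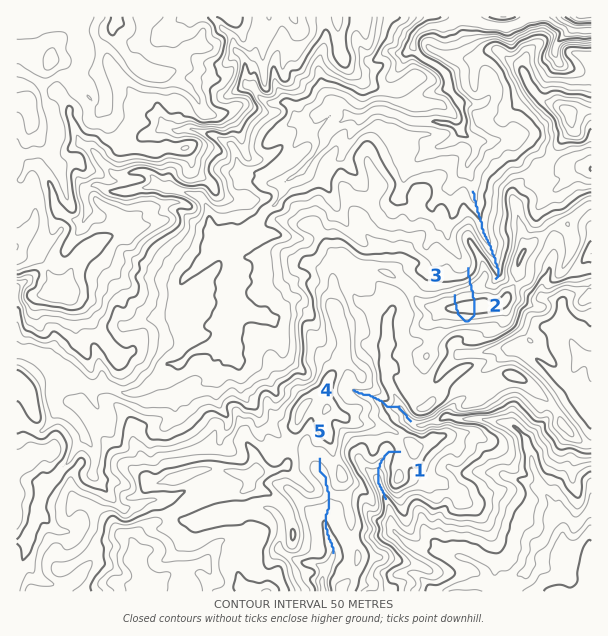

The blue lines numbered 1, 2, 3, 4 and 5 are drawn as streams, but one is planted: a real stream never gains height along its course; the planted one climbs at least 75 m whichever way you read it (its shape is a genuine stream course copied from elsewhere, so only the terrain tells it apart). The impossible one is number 3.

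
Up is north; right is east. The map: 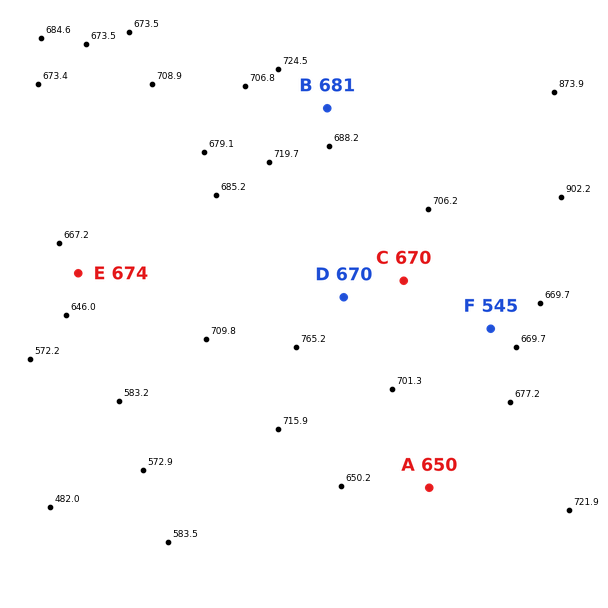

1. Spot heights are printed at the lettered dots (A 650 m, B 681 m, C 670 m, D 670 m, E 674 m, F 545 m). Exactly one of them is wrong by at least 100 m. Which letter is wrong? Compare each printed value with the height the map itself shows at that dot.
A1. F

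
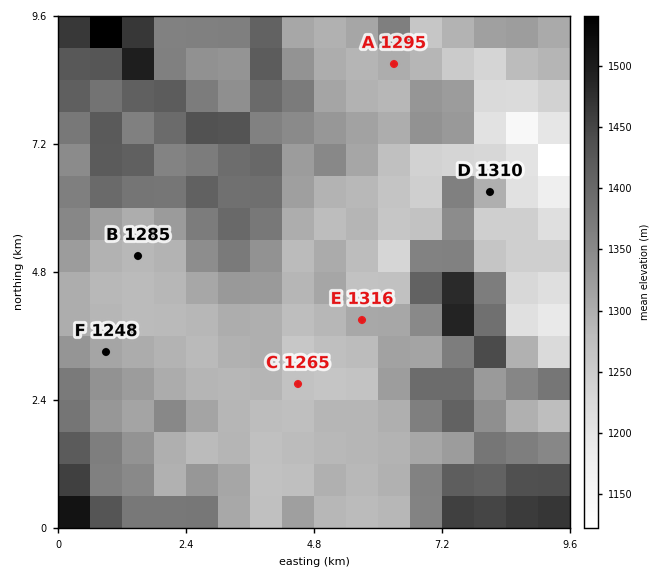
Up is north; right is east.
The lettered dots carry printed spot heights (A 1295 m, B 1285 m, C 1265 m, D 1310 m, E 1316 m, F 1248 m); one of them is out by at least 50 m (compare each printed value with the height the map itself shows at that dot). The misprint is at F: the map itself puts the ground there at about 1310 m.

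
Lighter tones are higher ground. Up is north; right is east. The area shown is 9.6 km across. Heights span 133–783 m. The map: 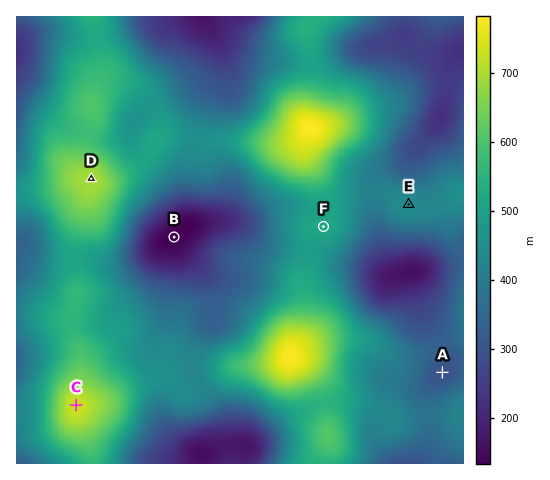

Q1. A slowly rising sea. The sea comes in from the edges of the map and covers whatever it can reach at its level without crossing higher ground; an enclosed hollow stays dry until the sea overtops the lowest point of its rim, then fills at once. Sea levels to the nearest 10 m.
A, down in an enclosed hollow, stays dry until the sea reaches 340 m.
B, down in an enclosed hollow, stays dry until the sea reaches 430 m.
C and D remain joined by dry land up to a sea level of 510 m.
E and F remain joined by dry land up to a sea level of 420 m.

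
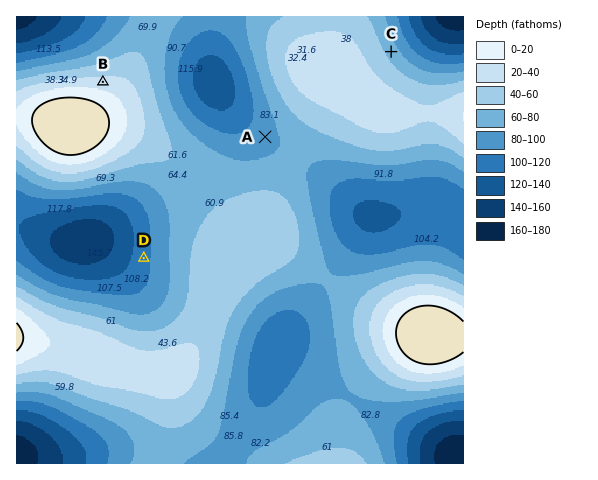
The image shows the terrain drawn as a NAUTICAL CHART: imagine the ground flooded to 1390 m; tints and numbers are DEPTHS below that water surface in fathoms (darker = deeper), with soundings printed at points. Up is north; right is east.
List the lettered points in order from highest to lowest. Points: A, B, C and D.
B C A D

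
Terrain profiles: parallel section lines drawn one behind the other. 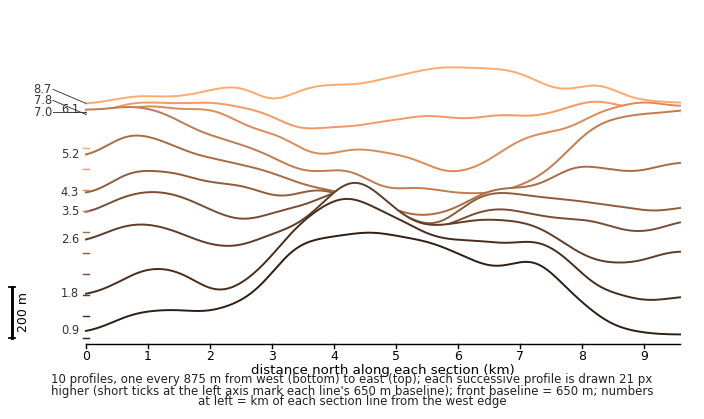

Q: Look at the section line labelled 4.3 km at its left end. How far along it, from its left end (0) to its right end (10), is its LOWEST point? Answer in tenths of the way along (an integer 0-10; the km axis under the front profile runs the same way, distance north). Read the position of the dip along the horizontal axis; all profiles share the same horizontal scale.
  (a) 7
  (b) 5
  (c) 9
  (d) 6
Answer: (d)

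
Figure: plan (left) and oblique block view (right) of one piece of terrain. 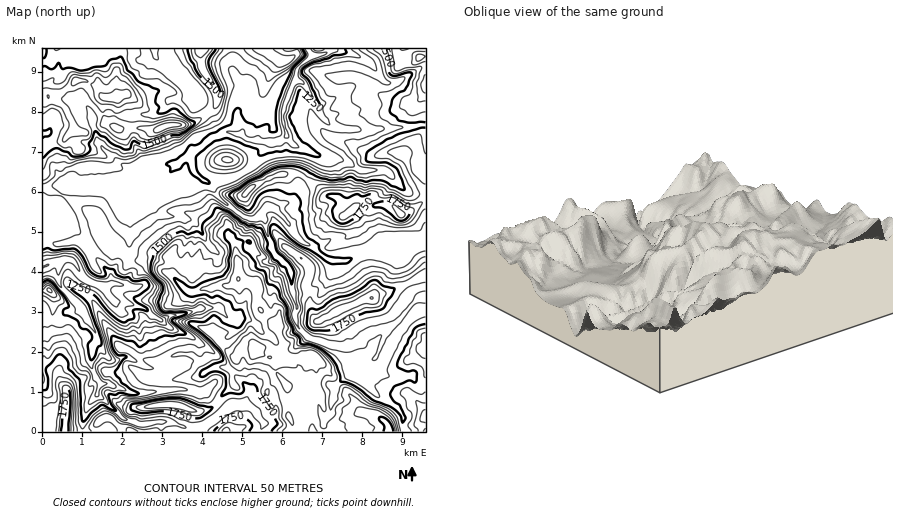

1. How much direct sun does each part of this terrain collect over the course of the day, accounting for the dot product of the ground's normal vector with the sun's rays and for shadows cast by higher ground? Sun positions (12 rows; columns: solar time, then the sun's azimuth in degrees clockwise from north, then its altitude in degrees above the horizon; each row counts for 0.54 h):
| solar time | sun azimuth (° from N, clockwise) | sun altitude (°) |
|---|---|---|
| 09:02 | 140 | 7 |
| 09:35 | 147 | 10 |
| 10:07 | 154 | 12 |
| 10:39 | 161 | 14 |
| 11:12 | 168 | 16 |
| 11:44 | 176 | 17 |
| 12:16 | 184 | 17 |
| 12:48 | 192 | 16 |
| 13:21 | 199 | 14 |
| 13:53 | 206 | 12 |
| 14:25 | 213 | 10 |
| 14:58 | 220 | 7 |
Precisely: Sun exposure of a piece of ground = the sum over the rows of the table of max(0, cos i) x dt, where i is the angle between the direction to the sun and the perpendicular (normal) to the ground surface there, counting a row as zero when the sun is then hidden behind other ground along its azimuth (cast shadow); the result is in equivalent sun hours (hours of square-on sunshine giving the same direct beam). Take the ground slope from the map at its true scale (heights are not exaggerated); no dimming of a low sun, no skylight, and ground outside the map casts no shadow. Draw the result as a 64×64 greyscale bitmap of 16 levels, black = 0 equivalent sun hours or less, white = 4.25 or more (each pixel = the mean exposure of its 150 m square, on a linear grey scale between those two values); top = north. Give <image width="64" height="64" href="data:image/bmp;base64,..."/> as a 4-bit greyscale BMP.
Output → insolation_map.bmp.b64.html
<image width="64" height="64" href="data:image/bmp;base64,Qk12CAAAAAAAAHYAAAAoAAAAQAAAAEAAAAABAAQAAAAAAAAIAAATCwAAEwsAABAAAAAAAAAAAAAAABEREQAiIiIAMzMzAERERABVVVUAZmZmAHd3dwCIiIgAmZmZAKqqqgC7u7sAzMzMAN3d3QDu7u4A////AEVEVCSad2QgAAERAWdCERM2h1MRJFVTEVVmZlREM2iERFVkETioMAARARJru6UQAAATRUWGVVQyV2ZmeIMjI2hkRGUwAUMBi+/+3t7/6lIAABNXhnRFQ0MTaJmWIBJENTREZjAAABeN/////qZXdBABJFmWRFMzdjVEQyEAAlZCIiRVMQAAQiISV4dSAAAnVDRWendVVnRzEBIQAAAURlEANEQyAAAAAAAAAAAAAAWpqGapZ2VWaXUjVBAAATVVIQNlNDIgEAAAAAAAAAAAEnzaZnZmdlVWQzNBAAABEjECFWIDMhAAAREAAAAAAUMhOGSYQ3dlZVQyMgAAABEQABNFIAE0EURmVDEAAAFYqVRUOKh1dzRVVWijAAABERABNnUgAAEVh2ZmQgAAARJrzKarmph1RVZWelEAAAESRFVFQyEQABMRJWMBIhEhEQKKibrLqXZmZnaIQREiIjNHmYchEjMAAAACEDZWh1QyAAAqqLy7llVnh2ISMzMyMzSJqSERIiEAAoVFIAEld2MhAYVoepZWZlVWEAIiNFQzMiR4AQEiIhAXqlAAEQARERBKYUdUZSRiAAAAAAAjRTQyJGcBABIzIUYwAAEREQAAF8kRFFMiI1UAAAAUVCJFQzMjIhEAEiQiVAAAAQEQAAO+lDERIQA2IRAAFHd4hCNTMzIlIQASERRRAAAAAAABj+plQgAABIdBAAR4h3d4YzMzIjEiERIQJUAAAAAAAX76QREAAAAmZlEAbduqmIiIdTIyADQyERE2EAAAAAAFZBAAEQASFoUzIAJFery6mZmZdDIQVWMQA1MAAAAQFsYQAAAAJFV4gxNBASADeszLu6h2MiFmeGI1YQAAAAFq39cwAAFFh2ZCITMCEAATes3eyGZTIoqoEnlAAAACRnU1irlXmJiqVBIgERMQAAACa9yYdlVE3XEYtRAAASEBEjRpvNyqqodlQhEQEiEAAAABNGmHZlWGAGggAAARAAASR5lVmrzLmIZjEiEkIQAAAAAAEliIhwACMAABEiNGQ2mZggAAFEaIdUIBISMxAAAAAAAAAlm6AAAAAWu4vb3bztkgAAAAA1QhIwEhEkQQAAAAAAAAAmkAAAAI2lmstpy6YREiEAACMhADMBEjVCEAAAAAAAAAARAAAUmDfXabhkICIzMiAAREMAAhA2dTERAAAAAAAAAAZCEUiEaqp2VVIlQzMzIQNTMyEQA3lxAAIhAAAAAAAAC8uamnaZiGM1UyJDIzMQEzEBRBBIpAABV2VCAAARERAM3v/ZZ4h2QkQyACQiIxJnUiRBEVcgAANndlVDIiMzIQdkV4VXd1QzIiEQAREQGJpiRTMiIAABNTNniIdlQzMzQzMyI2d1MiIiIREAAAAmhkEAEhQQABRnhlWKmHdmVWd0RERFZmQiIzIREQAAAVQiEAABEQAAJHis7bmYmavLqGRERVZmUyIjIhEQAAABEAIgAAAAAAE1aZz/25q7z//IZEVVZ3ZDMzMyIQAAACIAEQAAABAAJDRHqZrMm7vN7sl1VVZ3YyIzRDMxIzIhEBIQAAMyEARmVWRmM3qpvLpTaZZmZ3QQEjRERDMgAAAAEQABaGQiQiNEeEMiNZd5hRAEp3d2MREjREREQzIAAAEAABfKh3iIZVRYqFIRRyAAAAA4hlMiIjNEVUQzMzIREQABRGqqmHeGVDIyEAABMAAAAThDNEVEREVVREMzMzIhAAAABLy6iIZlMAAAAAAAAAAUPaZVZmZlREREREM0MyEQAAAAFry6h2UQAAAAAAAAAUQqqZZmZmdmUzRERERDJFQyAAAAJqqHUQAAAAAAAAADQyZYunZmd4hlREREQ0NFeJhRAAAAASIAAAAAAAAAACVDN3qu2piZlmhkREREM0VpupUQAAAAAAAAAAAAABJHh1RJqbz//+t6/sl3ZmZDRDNEIQAAAAAAAAAAAAAUirq4Zlq7273KU63erv3KhlUyEAAAAAAAAAAAAAAAAjIjZlRVU4zbYkM53tqf/+26hnQQAAAAAAAAAAAAARIhEAAAATRCNXhnqJu9yt///+/YZjAAAAAAAAAAASNFQxAAAAAAJEMzN6uozMyZyZ3///2odRAAAiERAAAjNDIQAAAAAAABOFQjMRW8plaHQ23///ypdDIjNDIAEiNDABNERDIhAAAWVGYzNEUQAAAAACIje7qnQ0REQxAzMzEWiIh3d3eamHdmdTRVUhIjIAAAAAACm5dVZVZVIUREIXRFZmZmiHiZm6qERFeHeph3MAAAAAEoplVUVlRBNEQTaHZVVURXh3iL20I0er3ty7chAAAAEiWXZmVVVVMjQhMjVmZmVURGeJdkVVeJmYirYyIQASIjRohmZWdlZCQwSZYzVWZmQzI1kiRpmIZAASMhI0MyIjRoZWZVVnZWIxF3iYVFVVMRADWQABe6ljEiEAAREQAjRpkzVVVmd2dBBJl3d2VVMQACNmARAlZCIBIAAAEQATRpxBI0ZmZ6h2JamHZndkIRZ0MyMhIRAAAAEgAREREjRYtRI0V3iHvrhLuWRERDIRSv+lQzIiAAAAARIAEQEkV4lyI0VniJmd/FIhEBESERNne+6TQzIAAAAAASISI0VoqVVVVmeKqped0gAAAAAAJndlV91kIiEBABADREQ0VmeJmph3eJuoUhOoAAAAABaql2VFRkQiNVVDIjNEQzNVVmZ5qHZniHUyABEDEAAEiaqXUyEA"/>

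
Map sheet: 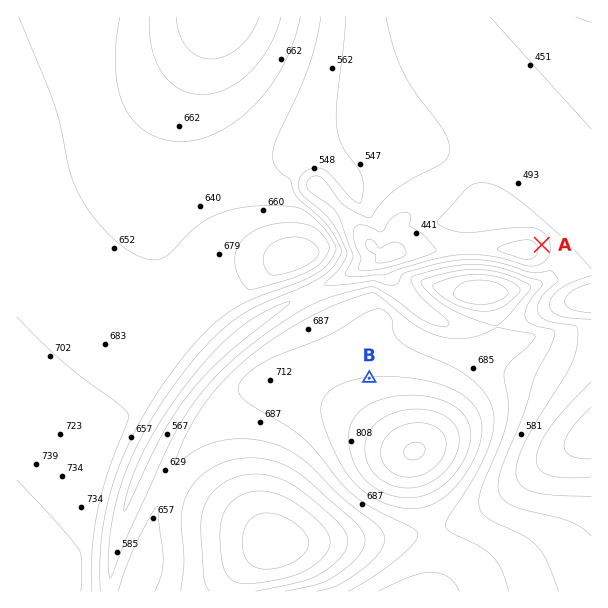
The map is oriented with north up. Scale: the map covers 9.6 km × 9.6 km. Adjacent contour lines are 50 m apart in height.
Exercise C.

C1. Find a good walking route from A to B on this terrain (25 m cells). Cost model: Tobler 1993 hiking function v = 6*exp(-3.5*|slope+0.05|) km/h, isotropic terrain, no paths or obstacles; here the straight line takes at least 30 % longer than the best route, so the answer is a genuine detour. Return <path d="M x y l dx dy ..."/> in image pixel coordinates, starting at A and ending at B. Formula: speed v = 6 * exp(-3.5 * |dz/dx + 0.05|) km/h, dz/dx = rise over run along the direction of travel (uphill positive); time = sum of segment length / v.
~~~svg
<path d="M542 245l1 1 6 12 0 12-7 15-33 33-48 24-20 0-72 36"/>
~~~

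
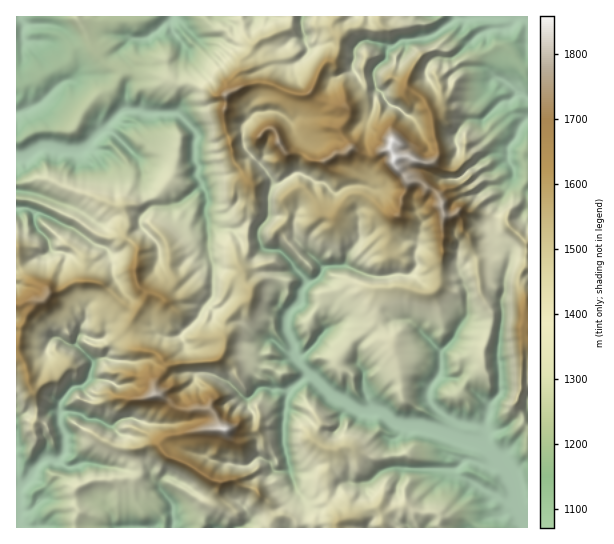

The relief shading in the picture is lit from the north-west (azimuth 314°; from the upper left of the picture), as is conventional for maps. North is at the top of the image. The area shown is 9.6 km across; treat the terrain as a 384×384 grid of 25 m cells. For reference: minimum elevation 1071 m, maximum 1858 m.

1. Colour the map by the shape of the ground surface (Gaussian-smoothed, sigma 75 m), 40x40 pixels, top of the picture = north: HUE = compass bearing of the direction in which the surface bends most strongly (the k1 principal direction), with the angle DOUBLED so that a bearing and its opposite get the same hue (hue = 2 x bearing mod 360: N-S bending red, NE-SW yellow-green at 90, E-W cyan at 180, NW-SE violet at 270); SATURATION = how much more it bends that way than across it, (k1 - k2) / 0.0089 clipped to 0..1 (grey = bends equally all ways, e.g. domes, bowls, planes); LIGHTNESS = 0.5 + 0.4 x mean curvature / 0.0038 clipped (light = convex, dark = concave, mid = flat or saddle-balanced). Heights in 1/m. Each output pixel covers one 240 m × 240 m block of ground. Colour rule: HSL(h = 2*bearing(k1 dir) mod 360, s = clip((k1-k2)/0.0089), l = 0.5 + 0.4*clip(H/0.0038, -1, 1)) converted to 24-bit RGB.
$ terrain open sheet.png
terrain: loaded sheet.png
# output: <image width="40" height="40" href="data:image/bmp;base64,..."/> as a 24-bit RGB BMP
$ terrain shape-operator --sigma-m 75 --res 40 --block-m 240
<image width="40" height="40" href="data:image/bmp;base64,Qk32EgAAAAAAADYAAAAoAAAAKAAAACgAAAABABgAAAAAAMASAAATCwAAEwsAAAAAAAAAAAAAdGuAlWN5XnRUbXJ2yLeJb3JpiZF9e1BydXFegWdYXIB2qtN+NjJnkoyFx4+IbEZ0qYV/XrpcNVpOqpWBqHCJa8THV1/Cj4a6f5avyZPApYKnNWiWzNa6dmF9YT1gn5J9UIyJn5GLeH+MaKmjXYtzgoJ6lXBzfGpzdmN8To5/tpLEd2ypnLyVfoKehmt5kWmMfXSPh6OZiH6Si6SKTD5nhmxllW5ynYyggs2ymmKkkV14YrdSUqiBh3mEbl2FemNfWqdjiH1vgoeaq2fPpLSadmG/laq+bpTCk4/ApouglXKliIWSc3ibiIaYeXV7gXCBT0+KroGISV9JfHFsysJzZmxPcWtggYJrfHp2gIhxebGKZSBPbHdtfqmogF1iuI1mbHA7YVJNfKCdgc3ReWV/aYGVgElseIVxeqxnhZyThZmdWUly3LugK01eyMWFhGN1V3FclYB3fYR6k5KblmKWeWFSdIOCbF5/T3dncm1oq22FcLW1qbjN2pvvg3vHkJ++fXminKeTemRqTlmRfo+RXCgqj3pwsOHlw77yq+TqN6xukVmZq5+4OCRho5mMmXuHvbyCOmQpaFQODjkRrqiWcGGgz6CgZXOTe3mOcIl4l3p5ZDQ3jH13jL26eGiCalJ6qXlzK2lnqty8hn10X2c9h5BhdF1Td1Ixf1o7tp9mVyxijUtAdGxgdLCxzP/3dYttd4NabmNR5H+6bIuSiZERIw0tpaRaaYZptZJ+l26HqqihkISNCS8EdWwZQkYMTUQOYlshcmc2W2twsMTShIB2hVlef3B9aWZ1r1uYaZ5bVFgpOWlW1WSed3VTfHlxcox0fG1gqahObT9xp620zfb+fpBhVjAbsV0jVz9HqLJxIFsmbTofh86kWjJ6pZp8fnpymZl8iY+IjqSGe4K2oaPmm3vxsbfXi6bSiaLDdYanhG6OdYZwfn6JfnV4cVh/qIuIW0tb9urOOmOGM2GReWOBvpCfhaOpqNzwdYXhvYnck4Hdsb2UdVBCi2JkhGt4iYdsi4eMttzMTlOnrtmzVVV0f2qUpZaSkdLDdKLMwovQo6i6io6VX4FtRVlfnpmfr5XElISwiHGRf19ef29mfnN5n2B4XW9emqh1dluc6fTIsObCLQtSeHda0/X4l8HDeTRjnlBjkM3VdauxjZGjoXTSyq7tvJ7kl4jT3u3tfpubbU68eKBtR0Fnd3iCnciju4VlN1Ihh5t0gpKLmGSZu4m8YmeYZm1DfGg2e19IfnJlgH58goaHb298a3peqWeoc6B8So2X+O3TlIeCBAJAwO67LhQFMxQAmZFEFzMAMxcAjYI4h3NPaXU9VnMfSmAfgNVZXZNy2bO/YiuSoY2NW0+HZqKVkEhAuNqlj4+ZOISFcFtnalxNml8+ejUxfHo2c2c/bbKNfm9/gF1EhI5SUZCOs2a7go5jq+pwl2F16f+NY25qExFVwllxa4itvqHKgH+RxJSeW46Fb4tfUZRnk+HqjYzUi43bzM5tSntETntboGKqsoamh2ugYFWJodHKp72XdVZoej9JekY0a3RibkJEl2uLrsyzfebiahtYnF5dfKF6mcWfWWSAPmWC5KvpcLaPaGx76vHaWCQyOpRFadeZfCCRlJbSxuzxjIjAhmK62sPit8HTPmA3WoZvZVd62dTHtovIMwAQADMTtYxQsUg4JGZl1eCwflRTaio+aU9AwOmvVChujHyPhKSrsMCPbWttJSmFx8vavrHHhWZmikRTDoBhZWJX9sqycKSebp+e3azywK+yUVNfADMdXlENMhYBiZlQVJd/msOTX3xMn4yUX2GZecSKmmhGMwAL1vfUezGRepKhtZqPTZdkPYopaiFCiVxmqLmYq9ibbEePhJONe6KFrp5xdVFWGWRQg4JLclk2w2Kgmq2YPU2LXl19//PMfNOIZ2OGbGSDxoOm2+jvPV23hJ20pdHZjZqggFR5mIdu0nVurWizjVxyellSdoV0XMurgZmTdHKUeovEb8bHvZO7dRVpYWhinLCmlcWYgFJkTWdZmpp/kJ+AlYWEkH6VfI6ZTkN0vLWabYKA2uuyLyFdaGR+++7IuOCQaG1tQT5xk9C0t6GmMwAceaYwWl09k31+g56RaMO6o7+zVXNedFhjhnN8rYispKGLY11wg4yOp4S+gqq4XDtWQnl3u7ncn5arvoeJRTh0gpuMfpOJlKmDgISDkZOWiXyUOWCUuam1fW2W8O6uDgo6cWmH9uuz2dKqe396GWREZiAPIiMQtcXcnICBfnquZ6F9eqdogYVcamJPiGh2m1yZh5WMaoKA172WV1teb49WPVorkWBBSiRr2aqCAzAgopmWqHuLqWSqcZaOgYiUqamUepOHd5OLYw1CN6c5Z21gk4Z32byeHy1iem197Oaw67+JbmdnmFaNYqeplWCDaXSYqrupYo+Bmnt6gZNjdlZejn50doJlHG9Aq5qRhG6Uu5uFk2yikF9hYm2KZrCBWiWC1NC5foqWHkUfmY1plH2Bjn+NZKBuiZeYqJOfSxc8Z46Hz86gCkJJooaBoI1zVlB5cnGS8evK1ZpfhHNwY3NkbpWGm3yYJ1xxrKOGeX2DbHh0sJSGXVp3kYVzo52fcpujR3VqSlZy24mYdlR4fqt7eqedgV9yImyJtKG7ylSPXm+WXo51gIluiYp0nZ5yc2RGZEU6gHqBdYt5n62JaWCAT2Nam4lfiaGVW2dv7+utranS05nPqrSvVpiid3KAU2Z6i4NwfnR5eq62tVdiaWh4o7yqfpOTkmxWMlxLn2ShQ3xMxHazt76agHl4dEF1LoVPMjI50qB6d4CQfnyJdnp5lYd8kXN3iXqEhmyEg392e5xtf4Nvio16OTBwsdaXdlt5XGKK5/XKa1Rek3Vk5OHaplfhalpud3VTZolbedS+cyRxrMKbi7HMk4CGa2ZftouypZ6tEh1JxKKTZYR13825Z2J8Vz53pLOCCENlw8jOuIbJhXiPh36Yi5axlIjCmYG6iJbHkqrZzprLfaKml6q1OCthxNmXmYCWRlp12fe/hb/Dirufq3tsOkBfnI+6q7TYqJ20bi55blR+1vqsTWFhjWR0n6WiX4BxrpeEEBhcs5eWjJ5+bo9fpm6qap29z8PYPAw3ADYEpIyKp7vRgLC5aUs2S0kLb302c2o+hz5Um5lsoKZ7bkaFZ3KPnKyJlnlyMFl/8NtybeAtbH1bdGGCe2uJjndrophUdoheQjVpY3CW9OXXU2+GjVt6a4pXmYd+d4d9NyJTioVsps6caFW71b3rvNzkLwQrlsykhkOcKDoALC8Egjsvjoaqwq/AZnGYo8uuN0Neo4GCncBoMSZVZpRzjIKDmnaIF0lh1sKjv8Snd3tpGVBMk0sUU6lZj7azr3uiXC8+PmNQ8+y6enOMbGh1no+TcYCKd4qFaFCJf6KJnIeBQq9dTkwrMwcAjqR9e2hLjmJsmJKRdJGJcJSfdIyJm5yEi5+hoo+KNViGjVeG5OjCExxGm8R4amp0gX99Ukx2tKdhpZuXkJWlMgAzxOvYiqCpPggUkXl1epvAi83AkbGIfhxVjdaUenaHjnuFf3qJaXKQmrSahUdvjINq1HDFTZGwbax3jF9xkJWSf4CEoaWXL3d8mZBxgIl0n5JnfXRDNUFfcmd37PHNOhZquOiyUl6EgWl4cUJdpOvLkYR3Jgcsz/zvaDQwNw0Iq+3fa11heXFvyMGQKzBGm72skpeKhmF4nJZzdGt6fHJjg2g+cIlJnltGMq+w9tXmPkKLwKO4T4B6sZmajZuTR06NqKSLbF1bqG5MeaRxKUFxaXCN89yDRnNjU4BZXk1fYk+F0/LdZGqDp3RXIRIWSxwLotLkl7zEbCozjIR4X4BduMpjQ0k8eK5diHaEnHSloomPQ0hykYGIdXBtv5SSz72lCi9PrZcsh4R0a216qqKnjZ+pnod/SEBukZGEaHKo1dLihJuXVyB4V21x3u3U4+Drame8TJHHLm/G9uHVK0VBk5/PstPziottXzcdfXFZeZmYkLXBfaPGray9uZvVolSwgIpSN24ge49ofluUeV5muHmFU21Z3OWqFBtnzr7GloWKTnl8ha6SY5mrzoyygkybbLGuaJaYgFl8sIB0eVl8UJZ/z9izMoMubWFy3X+8LVs8m6FstXrBdVQzeG1XgIqTj7rKlsjfgZywg36FeGtwmIJpZ2Fmg2GCwY+knpChb7WpTCJVZn9xmoSGdWaL1+S9SV99U5pp3qTMptHYfW2NXRYsMGochoNWfWZPcW9fUUZG6JdvQKWaifbyzZjFxY7Xqn6pGlUqj2pPSntrwFRKY3ydsKbSqMHLh4yYW2p4jXmDjHeLlGt1hHl1cm+Cd32AloqEtbGPYnlWYiqLeIGBY3hVqcaZrcKiiA6Es75UCDIBPRQCglA8e6Nhh6Wtd4mdcXt/d0hZgXtmkN2gip9uTyAKSUgVJWwG2cDHXW5xqoC3U2iTqZV0WHZRXHJWp614kHhxd1x0dmVTcFlWkpp7ja+BakF4iHRdeotuy76GYGh/XkVugXJ1i4F/XtxpmDk9bz2Oy5KceYuHbWetkpfmu8C5Z1ZKY35ZcWFtTFJ12ujQgluNnLfi3djzWK2x2XzJaYxyZHN6bnyRXy1im7t9c5NCO3k8g3NGdGs/dnE/WXlYgF9jbalvdlFigVtUh7GdeIWKzLyLTVF1aGGRknCWsbiGYWmHskRSJT5RoMOKiJPTX4eYUl1Fj4F2vIvftMfiKiC4rZbdsdCNV6dye3BxfmNRk5CkIBFGsKJokXKwVXRNJj1qwK2q1prakWyacWhlinaCoKyOQJBwQIhrq2JQemKWncbBf32UeXmUvcKpcFmvRkNVo3iiu/+hMA9twrrePFO53vzPYTtsgmZoeHNua3JSVtM/kWJfREh4anKH2+XNeXONczZx2OibcGVJESg7yaq2dlmiu4C0VYuKc4xnbX+BloOehnKmf36av5mjinyWWW1oQ4d9iIhveKGFcXaUgpWfvbySMgEfYHN4anRl5PuZLD5ATINot7+zs4OVbTNsi4WKdHOYip2xy4uFNXJLQVh5WqqgzcWVnWGdXCFZ8PfClnChNYSIlYtKVUVopYKRrX+RMXlpTXw6bntjh3SIioGEhIN/xn6TaWF+V4tcRnYzbVgnY1khV1IQRDoccWuMaXeTfXin8PHabV2UN1s8PU4LWzAXgZp2enxrdnxpiHR8m5+GjaKpM3Z+kNCBrnxZNQcGa49/st2nrZKgfXq3X2C5dY2KVH5YsG+mlXqRpY2RcZBmRXJXhXt5eoqHnH+SpoSwsI+ZLzeKmoWNjo6LjoqjgIyXTn2DjGaqeYOf+O/BY2dfTHl8jX+aiX+OjHqSnoirX8qnXHq1wsmqkWqadKOniUFnvHKrqdSqb+TDhmuUuox7bm5XXm1rjXqHh2uPN31CkXhdmIuZoYaVcIR8QHpRe25tfoN1jIaCs32PNzltnJaZj4epiICcmY2vY3m8UbnNXlp2yMqg8NX2inXohqPSpObtbYCNb0N02rChLFdkzNKlhWSUqaF9qjWIPKh86PHaXol3dSJbfZqPs4udXWt7ZH91kZaPhkZehGdvc3GJjImPrnuuiHqcXYh2eoFnf3hfdoVskoKpc4aVeomTjZKMcI6Wd4aUblxyWaSOj2houYxwPmEoh4tPf2BRal9pUHaE9sKwWkBMDaQHZw1cao9IgcTOq7fE4amdUHBZmbW6unu2ipJoj2Cgh3B9b0xRfIyHhqqSV2B4jpCFhHuDi3yPlICQd3N9fZqBb5iSjWqLgZKag2+SoKiVVpCBY1NwfYV+e3hwYHljuKx7jXZqnICflm+ggZNtKmxieYWI6tPomY6EBREu9srNADMjxdNsWWqA/8zeBTINUFEcs3CqrIrFbWubdoyWf4mOcaKdUWaCgHd3hnh2gnJ2j3uNioqDhI6LkYiISJCBc4WVdGeUnaiWmm6XbVNfbIhvfXtpboJpdGZGwY6Ca3pKUm5Aj6SGXTGiTHM4pJFFzJRnADAz1ciZhCg8I2QTPWZznbSM/Jf3t7fiYYGVWG5ko3+pq5CzjqenZGdzRDp1mY+of5Gmf46UelBejLN8fH5thXhNZ0o7hYo3GFkdq6Zfai5Zh496gVJTeIFddraagJqTX3mOxpHawaDIbaxUFQgrtLl2g5mK27C+nDuPYlNxmZSTipWGZ4dKHS0JCTMAuZx7nWSdj3KNSXE9kKBjf2JtnW6QaT52h4FOeXdTeGuGmqergo2cfHymjYSqgnm3pJm9ppa2On9Za2p0hWF1iLGndrG1jlyer8KiQVR8d4ZrjHZV5c2hAgNXvL2prZ6QR4VKjmm4VEW2tsishnSkqKHVpKfxxaTmLIBUiYVOhIRhoXehhn6IbXpxjYZq"/>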